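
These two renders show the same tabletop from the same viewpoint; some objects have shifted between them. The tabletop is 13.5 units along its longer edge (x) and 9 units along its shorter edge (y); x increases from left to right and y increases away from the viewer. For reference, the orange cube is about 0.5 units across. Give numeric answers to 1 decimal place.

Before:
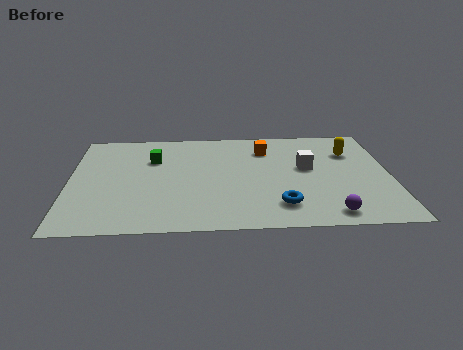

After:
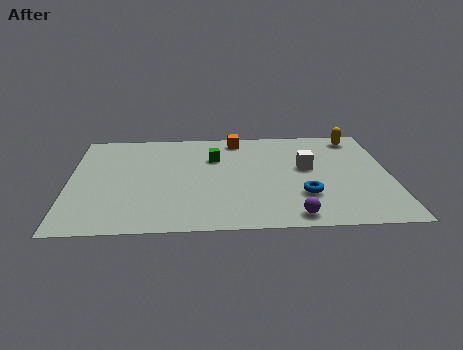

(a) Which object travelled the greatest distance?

the green cube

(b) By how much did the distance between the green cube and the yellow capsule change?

-2.1

The distance was about 8.4 in the first image and 6.3 in the second, so they moved 2.1 units closer together.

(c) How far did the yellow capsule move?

1.4

From (11.9, 6.4) to (12.2, 7.8), the yellow capsule covered √(0.3² + 1.4²) ≈ 1.4 units.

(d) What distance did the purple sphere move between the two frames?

1.5

From (10.8, 1.1) to (9.3, 1.0), the purple sphere covered √(1.5² + 0.1²) ≈ 1.5 units.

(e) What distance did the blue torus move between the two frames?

1.3

The blue torus moved from about (8.8, 1.9) to (9.8, 2.7), a distance of √(1.0² + 0.8²) ≈ 1.3.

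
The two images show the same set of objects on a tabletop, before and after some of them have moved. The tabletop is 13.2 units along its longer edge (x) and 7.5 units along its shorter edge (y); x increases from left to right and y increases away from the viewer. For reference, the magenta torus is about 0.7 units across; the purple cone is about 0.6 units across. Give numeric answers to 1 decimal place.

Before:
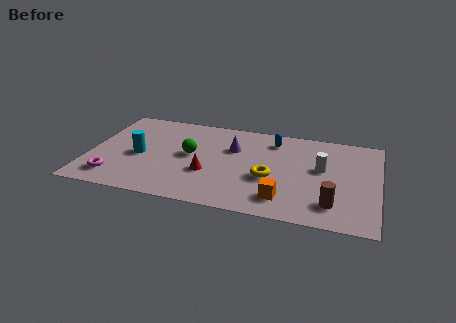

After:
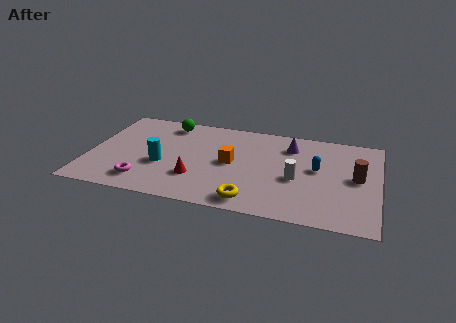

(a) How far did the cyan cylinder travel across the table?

1.2

The cyan cylinder moved from about (2.3, 3.4) to (3.4, 2.9), a distance of √(1.1² + 0.5²) ≈ 1.2.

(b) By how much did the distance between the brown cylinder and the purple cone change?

-2.2

They were about 5.8 units apart before and 3.6 after — 2.2 units closer together.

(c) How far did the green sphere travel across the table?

2.7

The green sphere moved from about (4.6, 4.0) to (3.4, 6.4), a distance of √(1.2² + 2.4²) ≈ 2.7.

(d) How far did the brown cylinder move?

2.5

The brown cylinder moved from about (11.2, 1.6) to (12.2, 3.9), a distance of √(1.0² + 2.3²) ≈ 2.5.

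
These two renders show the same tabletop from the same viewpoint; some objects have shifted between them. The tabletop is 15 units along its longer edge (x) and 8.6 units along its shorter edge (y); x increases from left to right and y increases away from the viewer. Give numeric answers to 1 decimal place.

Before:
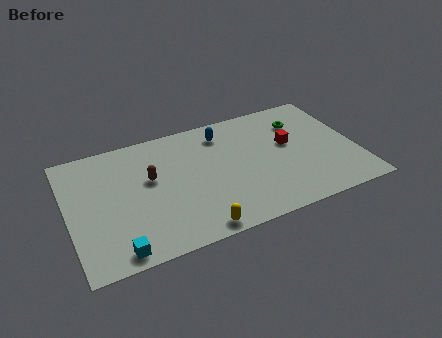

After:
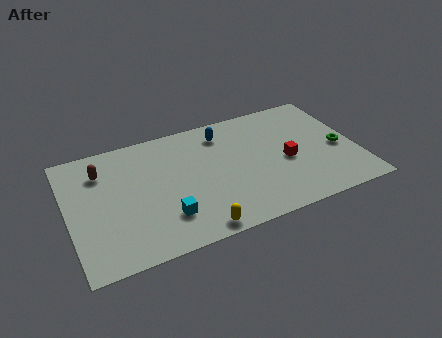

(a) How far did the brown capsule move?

2.8

The brown capsule was near (4.3, 5.1) before and (1.9, 6.5) after, so it travelled √(2.4² + 1.4²) ≈ 2.8 units.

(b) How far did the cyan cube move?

2.9

The cyan cube moved from about (2.2, 0.9) to (4.8, 2.2), a distance of √(2.6² + 1.3²) ≈ 2.9.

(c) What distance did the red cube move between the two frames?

1.2

From (11.6, 5.0) to (11.3, 3.8), the red cube covered √(0.3² + 1.2²) ≈ 1.2 units.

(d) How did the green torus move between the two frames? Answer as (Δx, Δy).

(1.7, -2.6)

From the two frames, the green torus sits at roughly (12.4, 6.4) before and (14.1, 3.8) after.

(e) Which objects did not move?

the yellow capsule and the blue capsule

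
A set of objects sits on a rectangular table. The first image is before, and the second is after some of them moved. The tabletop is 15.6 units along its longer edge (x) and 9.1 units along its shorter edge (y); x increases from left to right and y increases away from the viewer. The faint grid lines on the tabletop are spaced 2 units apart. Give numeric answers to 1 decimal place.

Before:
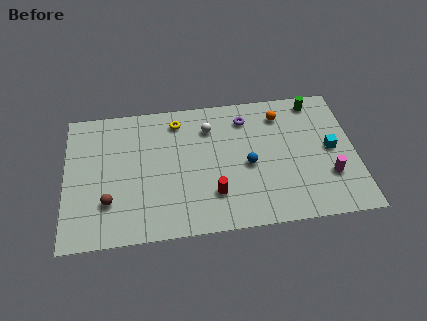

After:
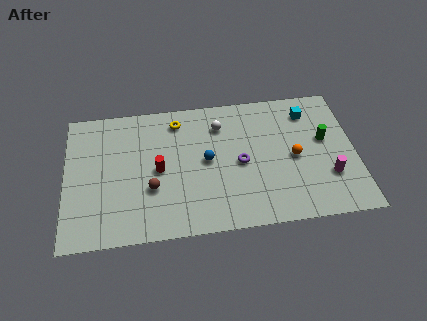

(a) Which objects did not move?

the magenta cylinder and the yellow torus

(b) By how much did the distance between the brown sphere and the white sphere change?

-1.6

They were about 7.0 units apart before and 5.4 after — 1.6 units closer together.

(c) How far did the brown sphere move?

2.4

From (2.3, 2.6) to (4.6, 3.2), the brown sphere covered √(2.3² + 0.6²) ≈ 2.4 units.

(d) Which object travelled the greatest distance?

the red cylinder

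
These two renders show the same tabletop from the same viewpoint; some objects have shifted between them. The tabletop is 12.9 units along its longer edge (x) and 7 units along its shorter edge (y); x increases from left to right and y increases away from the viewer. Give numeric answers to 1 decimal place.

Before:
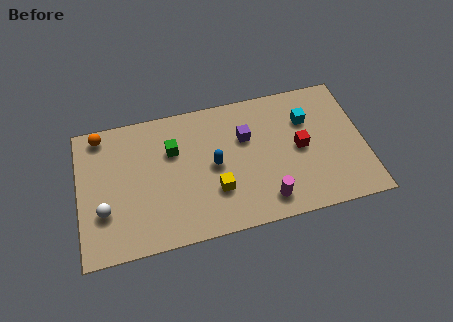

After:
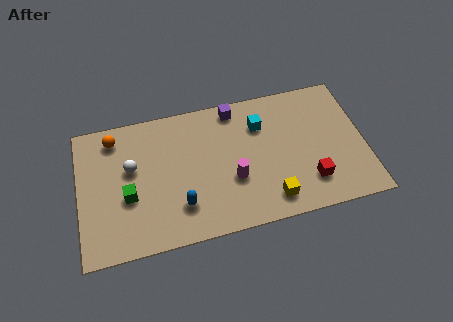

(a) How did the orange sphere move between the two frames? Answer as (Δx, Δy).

(0.6, -0.3)

The orange sphere started near (1.1, 6.2) and ended near (1.7, 5.9).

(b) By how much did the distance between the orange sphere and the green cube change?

-0.4

Before: roughly 3.5 units apart; after: 3.1. That's 0.4 units closer together.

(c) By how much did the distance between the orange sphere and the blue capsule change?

-0.7

Before: roughly 5.7 units apart; after: 5.0. That's 0.7 units closer together.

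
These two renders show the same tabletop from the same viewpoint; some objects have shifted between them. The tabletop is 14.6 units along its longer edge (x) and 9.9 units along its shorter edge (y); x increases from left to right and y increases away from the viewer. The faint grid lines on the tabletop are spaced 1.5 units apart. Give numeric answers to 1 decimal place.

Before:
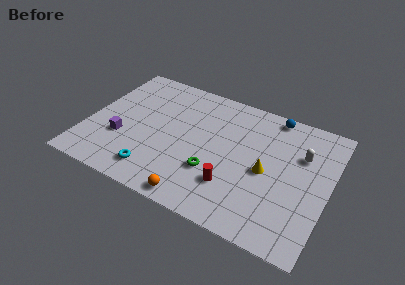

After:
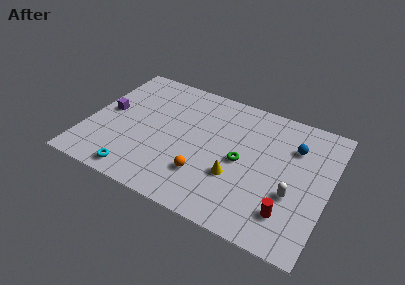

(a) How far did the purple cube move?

2.1

The purple cube was near (2.2, 3.4) before and (1.1, 5.2) after, so it travelled √(1.1² + 1.8²) ≈ 2.1 units.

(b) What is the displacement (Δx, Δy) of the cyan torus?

(-1.0, -0.6)

The cyan torus started near (4.5, 1.7) and ended near (3.5, 1.1).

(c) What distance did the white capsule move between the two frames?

3.1

The white capsule moved from about (12.8, 6.7) to (12.6, 3.6), a distance of √(0.2² + 3.1²) ≈ 3.1.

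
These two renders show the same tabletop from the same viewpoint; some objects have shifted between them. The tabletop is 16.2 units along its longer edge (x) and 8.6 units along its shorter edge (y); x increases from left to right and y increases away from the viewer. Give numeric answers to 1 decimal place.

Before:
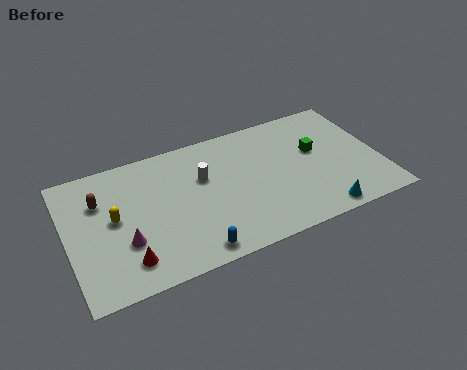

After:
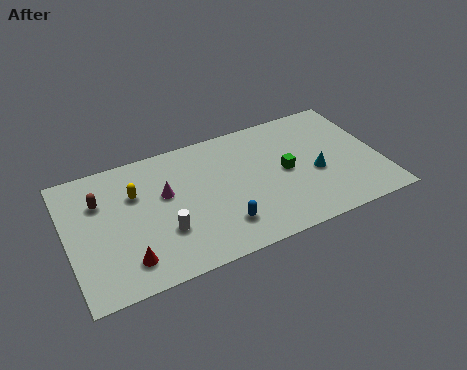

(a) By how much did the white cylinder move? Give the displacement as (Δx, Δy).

(-2.3, -2.7)

The white cylinder was at about (7.1, 5.5) and moved to about (4.8, 2.8).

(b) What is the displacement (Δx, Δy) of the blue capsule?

(1.6, 1.0)

The blue capsule started near (6.1, 1.0) and ended near (7.7, 2.0).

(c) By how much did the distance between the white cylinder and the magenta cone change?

-2.6

They were about 5.0 units apart before and 2.4 after — 2.6 units closer together.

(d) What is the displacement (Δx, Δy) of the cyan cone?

(0.1, 2.7)

The cyan cone was at about (12.7, 0.9) and moved to about (12.8, 3.6).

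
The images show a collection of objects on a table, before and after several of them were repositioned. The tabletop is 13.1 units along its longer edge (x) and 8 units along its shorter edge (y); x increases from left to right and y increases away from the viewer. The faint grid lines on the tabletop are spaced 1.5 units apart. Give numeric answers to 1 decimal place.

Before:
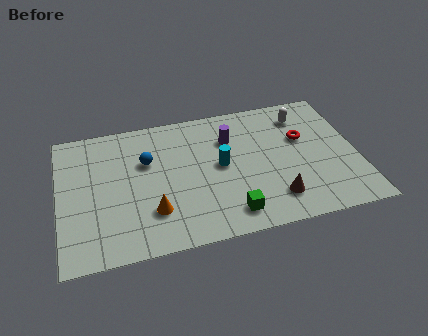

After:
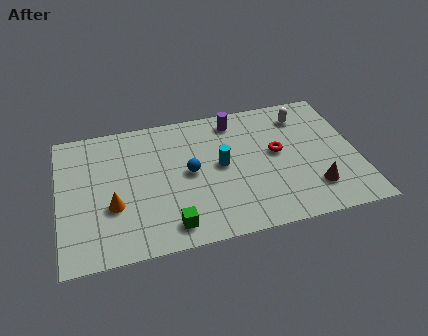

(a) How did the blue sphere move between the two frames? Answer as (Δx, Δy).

(1.8, -1.1)

The blue sphere was at about (3.9, 5.2) and moved to about (5.7, 4.1).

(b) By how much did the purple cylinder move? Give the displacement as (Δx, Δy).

(0.3, 1.1)

The purple cylinder was at about (7.6, 5.7) and moved to about (7.9, 6.8).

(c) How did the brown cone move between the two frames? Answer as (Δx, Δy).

(1.7, 0.2)

The brown cone started near (9.3, 1.7) and ended near (11.0, 1.9).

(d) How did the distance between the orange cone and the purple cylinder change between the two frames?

+1.8

Before: roughly 5.0 units apart; after: 6.8. That's 1.8 units further apart.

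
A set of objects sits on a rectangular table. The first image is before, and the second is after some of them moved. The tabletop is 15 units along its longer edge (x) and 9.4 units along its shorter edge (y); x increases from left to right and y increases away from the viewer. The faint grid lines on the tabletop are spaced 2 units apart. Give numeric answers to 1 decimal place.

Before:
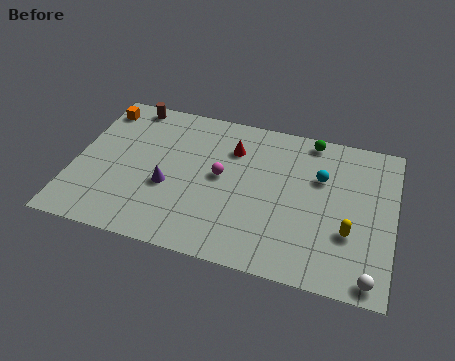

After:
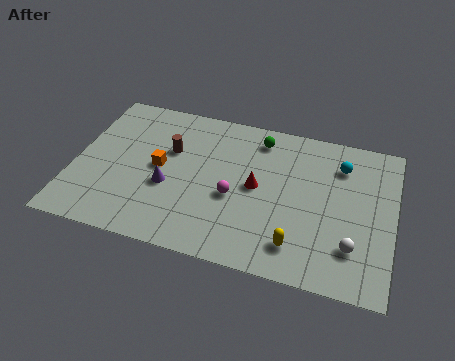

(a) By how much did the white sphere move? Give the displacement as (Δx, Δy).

(-0.9, 1.5)

From the two frames, the white sphere sits at roughly (14.1, 0.9) before and (13.2, 2.4) after.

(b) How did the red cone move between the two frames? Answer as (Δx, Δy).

(1.3, -2.1)

From the two frames, the red cone sits at roughly (7.3, 6.9) before and (8.6, 4.8) after.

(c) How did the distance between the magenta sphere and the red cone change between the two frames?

-0.6

Before: roughly 1.9 units apart; after: 1.3. That's 0.6 units closer together.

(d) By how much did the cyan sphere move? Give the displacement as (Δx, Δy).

(0.9, 1.0)

The cyan sphere was at about (11.5, 6.2) and moved to about (12.4, 7.2).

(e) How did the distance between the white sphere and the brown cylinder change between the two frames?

-4.6

The distance was about 14.1 in the first image and 9.5 in the second, so they moved 4.6 units closer together.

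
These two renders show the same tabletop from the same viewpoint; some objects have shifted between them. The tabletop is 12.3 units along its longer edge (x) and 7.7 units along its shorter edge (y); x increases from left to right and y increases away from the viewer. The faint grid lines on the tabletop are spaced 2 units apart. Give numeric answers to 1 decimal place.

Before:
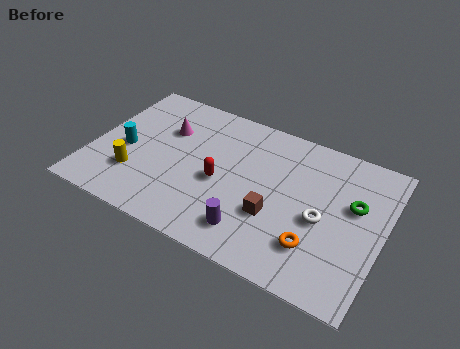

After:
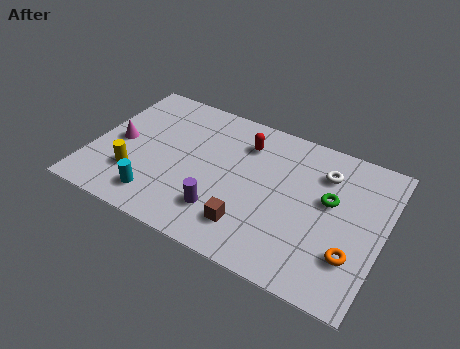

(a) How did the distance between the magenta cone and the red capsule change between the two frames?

+2.4

The distance was about 3.2 in the first image and 5.6 in the second, so they moved 2.4 units further apart.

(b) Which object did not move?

the yellow cylinder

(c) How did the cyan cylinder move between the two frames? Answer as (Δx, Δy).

(1.7, -2.0)

The cyan cylinder started near (1.4, 3.4) and ended near (3.1, 1.4).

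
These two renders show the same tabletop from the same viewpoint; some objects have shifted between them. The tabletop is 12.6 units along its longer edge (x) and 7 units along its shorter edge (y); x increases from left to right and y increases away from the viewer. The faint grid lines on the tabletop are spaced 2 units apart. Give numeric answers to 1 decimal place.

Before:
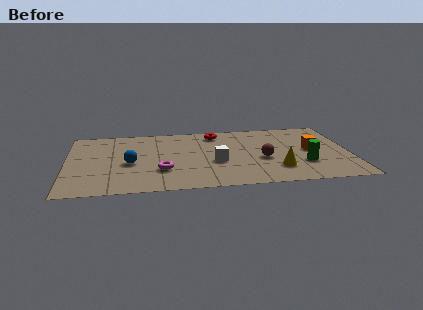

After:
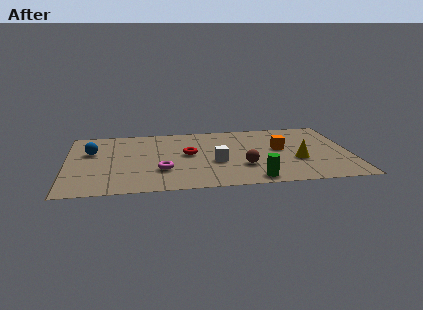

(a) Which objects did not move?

the magenta torus and the white cube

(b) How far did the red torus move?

2.5

The red torus was near (6.7, 5.9) before and (5.4, 3.8) after, so it travelled √(1.3² + 2.1²) ≈ 2.5 units.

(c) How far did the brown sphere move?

1.1

The brown sphere was near (8.7, 2.9) before and (7.8, 2.2) after, so it travelled √(0.9² + 0.7²) ≈ 1.1 units.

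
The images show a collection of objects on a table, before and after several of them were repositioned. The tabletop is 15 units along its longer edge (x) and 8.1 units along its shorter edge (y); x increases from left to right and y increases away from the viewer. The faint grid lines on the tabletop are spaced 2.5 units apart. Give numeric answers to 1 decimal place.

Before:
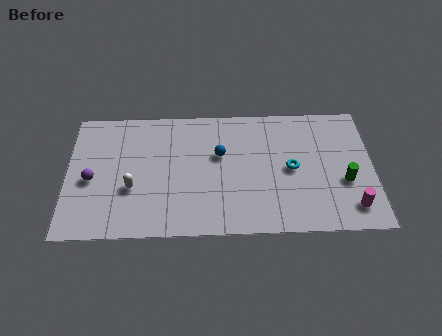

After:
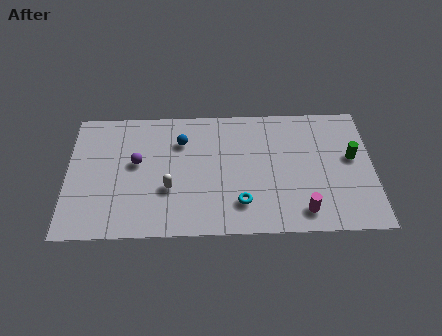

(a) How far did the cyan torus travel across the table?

3.3

The cyan torus moved from about (11.0, 4.0) to (8.5, 1.9), a distance of √(2.5² + 2.1²) ≈ 3.3.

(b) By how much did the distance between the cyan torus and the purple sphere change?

-4.0

Before: roughly 9.8 units apart; after: 5.8. That's 4.0 units closer together.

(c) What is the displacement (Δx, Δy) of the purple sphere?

(2.2, 1.0)

The purple sphere started near (1.2, 3.6) and ended near (3.4, 4.6).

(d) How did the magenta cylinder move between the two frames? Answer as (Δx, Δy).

(-2.4, -0.2)

The magenta cylinder started near (13.9, 1.5) and ended near (11.5, 1.3).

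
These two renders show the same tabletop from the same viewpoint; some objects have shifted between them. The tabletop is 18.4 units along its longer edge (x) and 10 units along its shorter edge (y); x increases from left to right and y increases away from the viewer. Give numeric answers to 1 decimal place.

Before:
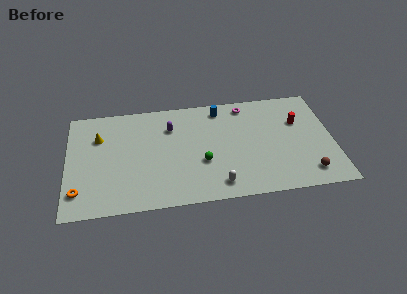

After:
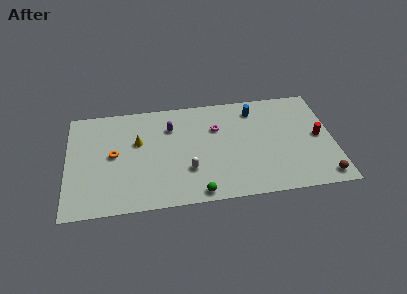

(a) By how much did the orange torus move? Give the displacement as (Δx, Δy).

(2.4, 3.1)

The orange torus started near (0.8, 2.1) and ended near (3.2, 5.2).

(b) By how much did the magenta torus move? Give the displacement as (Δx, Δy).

(-2.1, -1.9)

The magenta torus started near (12.5, 8.7) and ended near (10.4, 6.8).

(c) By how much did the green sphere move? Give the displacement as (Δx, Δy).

(-0.4, -2.8)

The green sphere started near (9.3, 3.7) and ended near (8.9, 0.9).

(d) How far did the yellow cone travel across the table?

2.8

From (2.2, 7.0) to (4.9, 6.2), the yellow cone covered √(2.7² + 0.8²) ≈ 2.8 units.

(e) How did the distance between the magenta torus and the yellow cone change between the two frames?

-4.9

Before: roughly 10.4 units apart; after: 5.5. That's 4.9 units closer together.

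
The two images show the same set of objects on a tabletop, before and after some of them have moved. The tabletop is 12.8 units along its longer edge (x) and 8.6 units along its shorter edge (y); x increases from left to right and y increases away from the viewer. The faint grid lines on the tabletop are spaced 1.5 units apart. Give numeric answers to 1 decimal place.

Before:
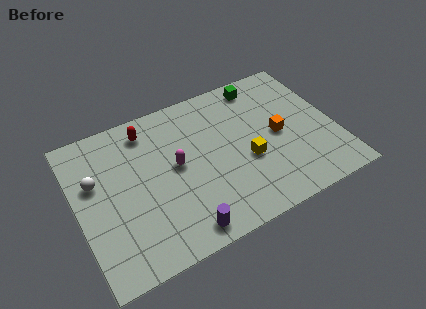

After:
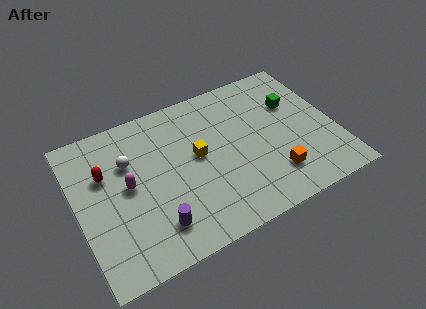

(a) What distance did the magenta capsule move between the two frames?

2.4

From (4.9, 4.6) to (2.5, 4.5), the magenta capsule covered √(2.4² + 0.1²) ≈ 2.4 units.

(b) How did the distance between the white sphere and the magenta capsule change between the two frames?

-2.7

They were about 4.0 units apart before and 1.3 after — 2.7 units closer together.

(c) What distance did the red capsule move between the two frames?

2.8

From (3.8, 7.2) to (1.5, 5.6), the red capsule covered √(2.3² + 1.6²) ≈ 2.8 units.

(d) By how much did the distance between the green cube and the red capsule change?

+3.7

Before: roughly 5.8 units apart; after: 9.5. That's 3.7 units further apart.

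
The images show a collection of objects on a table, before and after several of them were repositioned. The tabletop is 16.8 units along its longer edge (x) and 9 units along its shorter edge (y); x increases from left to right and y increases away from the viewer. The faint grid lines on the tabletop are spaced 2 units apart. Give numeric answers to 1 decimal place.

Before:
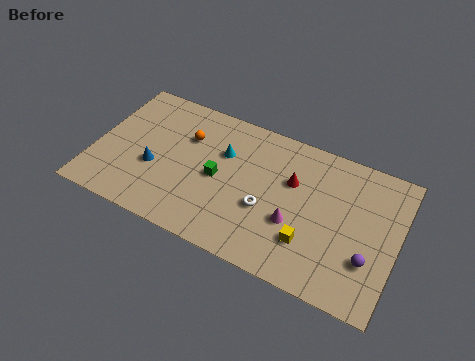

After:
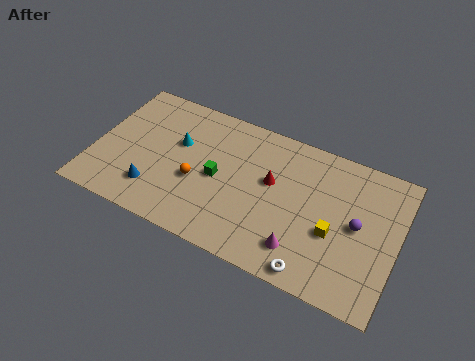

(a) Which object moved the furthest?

the white torus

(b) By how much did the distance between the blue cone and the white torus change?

+2.8

The distance was about 6.3 in the first image and 9.1 in the second, so they moved 2.8 units further apart.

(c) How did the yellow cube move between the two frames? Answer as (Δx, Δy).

(1.2, 1.1)

The yellow cube started near (12.2, 2.5) and ended near (13.4, 3.6).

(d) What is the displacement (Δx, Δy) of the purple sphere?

(-0.8, 1.8)

The purple sphere was at about (15.4, 2.8) and moved to about (14.6, 4.6).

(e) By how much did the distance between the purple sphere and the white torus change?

-1.5

Before: roughly 5.7 units apart; after: 4.2. That's 1.5 units closer together.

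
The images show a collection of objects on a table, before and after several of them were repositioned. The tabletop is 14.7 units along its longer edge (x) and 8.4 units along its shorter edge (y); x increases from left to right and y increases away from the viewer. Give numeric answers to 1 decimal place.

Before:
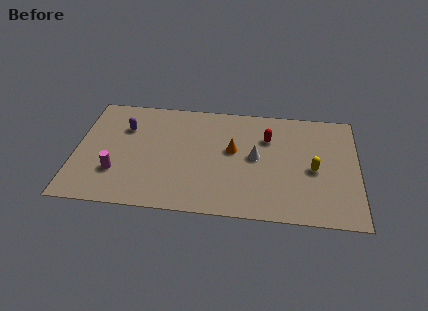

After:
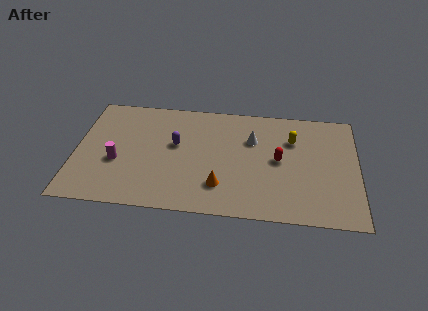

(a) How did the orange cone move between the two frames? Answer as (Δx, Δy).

(-0.6, -2.7)

From the two frames, the orange cone sits at roughly (8.2, 4.8) before and (7.6, 2.1) after.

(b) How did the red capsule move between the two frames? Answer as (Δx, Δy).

(0.6, -1.6)

The red capsule was at about (10.0, 5.9) and moved to about (10.6, 4.3).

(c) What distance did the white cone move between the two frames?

1.3

The white cone moved from about (9.4, 4.4) to (9.2, 5.7), a distance of √(0.2² + 1.3²) ≈ 1.3.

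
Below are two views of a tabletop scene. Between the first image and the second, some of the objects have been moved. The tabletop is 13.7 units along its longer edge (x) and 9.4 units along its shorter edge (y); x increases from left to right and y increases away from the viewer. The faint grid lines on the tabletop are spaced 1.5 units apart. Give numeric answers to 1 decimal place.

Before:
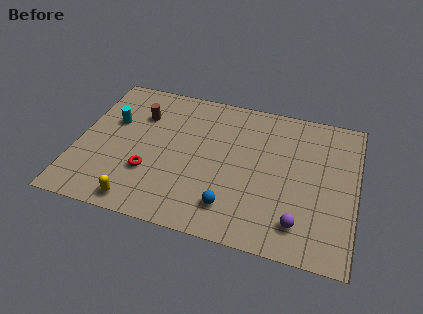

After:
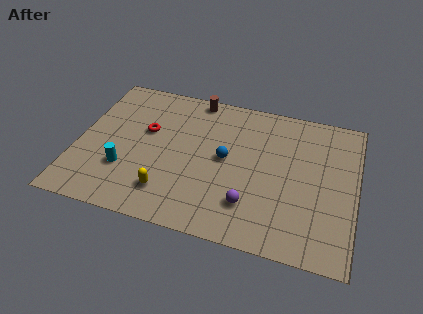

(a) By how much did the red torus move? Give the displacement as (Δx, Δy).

(-0.4, 2.7)

The red torus started near (3.7, 3.0) and ended near (3.3, 5.7).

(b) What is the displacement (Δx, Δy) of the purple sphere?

(-2.4, 0.5)

The purple sphere was at about (11.1, 1.8) and moved to about (8.7, 2.3).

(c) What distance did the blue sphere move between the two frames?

3.0

The blue sphere was near (7.8, 1.9) before and (7.3, 4.9) after, so it travelled √(0.5² + 3.0²) ≈ 3.0 units.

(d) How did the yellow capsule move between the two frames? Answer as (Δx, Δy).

(1.3, 1.0)

The yellow capsule started near (3.4, 1.0) and ended near (4.7, 2.0).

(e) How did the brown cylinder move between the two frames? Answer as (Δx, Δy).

(2.6, 1.9)

The brown cylinder started near (2.9, 6.7) and ended near (5.5, 8.6).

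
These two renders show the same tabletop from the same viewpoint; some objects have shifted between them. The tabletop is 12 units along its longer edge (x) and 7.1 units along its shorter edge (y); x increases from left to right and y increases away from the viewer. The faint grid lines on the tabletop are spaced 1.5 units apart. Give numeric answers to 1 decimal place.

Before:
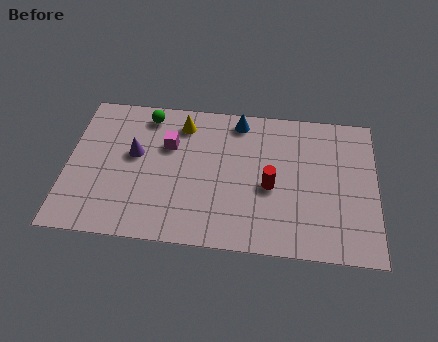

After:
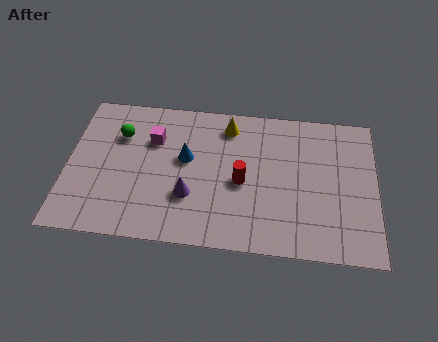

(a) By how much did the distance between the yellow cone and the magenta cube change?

+1.9

The distance was about 1.2 in the first image and 3.1 in the second, so they moved 1.9 units further apart.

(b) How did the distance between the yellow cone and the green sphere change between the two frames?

+2.9

They were about 1.4 units apart before and 4.3 after — 2.9 units further apart.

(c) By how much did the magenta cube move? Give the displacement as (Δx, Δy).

(-0.6, 0.2)

The magenta cube was at about (3.9, 4.7) and moved to about (3.3, 4.9).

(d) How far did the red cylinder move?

1.1

The red cylinder was near (7.9, 3.1) before and (6.8, 3.2) after, so it travelled √(1.1² + 0.1²) ≈ 1.1 units.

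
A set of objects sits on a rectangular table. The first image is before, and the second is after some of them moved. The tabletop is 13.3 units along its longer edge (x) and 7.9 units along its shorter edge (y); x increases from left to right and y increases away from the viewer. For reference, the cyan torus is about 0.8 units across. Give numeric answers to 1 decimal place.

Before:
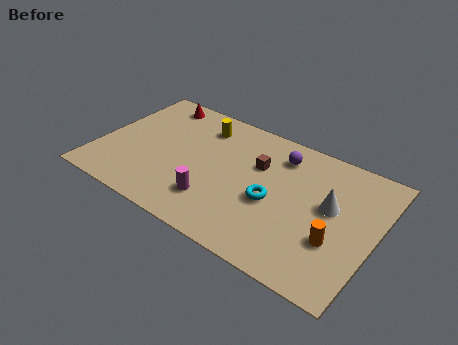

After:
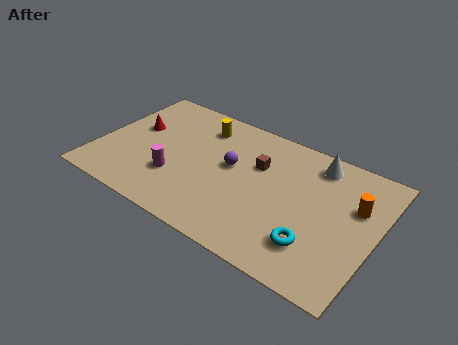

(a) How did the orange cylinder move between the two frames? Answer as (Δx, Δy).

(0.6, 2.4)

From the two frames, the orange cylinder sits at roughly (11.6, 2.7) before and (12.2, 5.1) after.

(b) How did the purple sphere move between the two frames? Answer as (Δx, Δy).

(-2.1, -1.8)

The purple sphere started near (8.4, 6.3) and ended near (6.3, 4.5).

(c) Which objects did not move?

the yellow cylinder and the brown cube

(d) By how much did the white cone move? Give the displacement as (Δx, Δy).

(-1.0, 2.2)

From the two frames, the white cone sits at roughly (11.1, 4.5) before and (10.1, 6.7) after.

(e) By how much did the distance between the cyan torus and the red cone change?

+2.3

They were about 7.3 units apart before and 9.6 after — 2.3 units further apart.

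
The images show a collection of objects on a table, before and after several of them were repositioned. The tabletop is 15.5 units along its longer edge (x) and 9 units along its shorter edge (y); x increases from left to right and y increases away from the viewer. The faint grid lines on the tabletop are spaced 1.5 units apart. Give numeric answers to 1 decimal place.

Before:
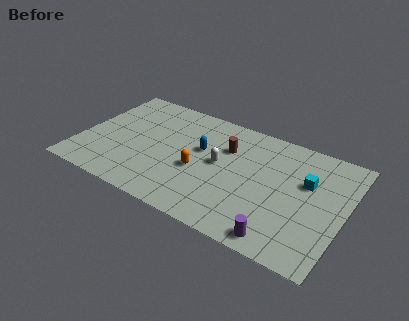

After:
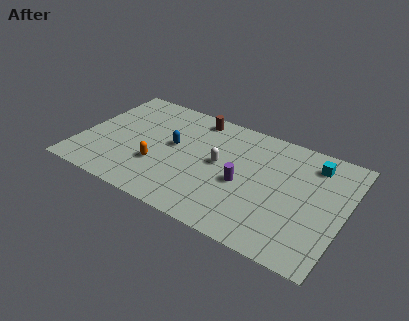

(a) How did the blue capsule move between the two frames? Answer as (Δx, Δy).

(-1.6, -0.4)

The blue capsule started near (7.0, 5.4) and ended near (5.4, 5.0).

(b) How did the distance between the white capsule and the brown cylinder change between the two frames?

+2.2

They were about 1.4 units apart before and 3.6 after — 2.2 units further apart.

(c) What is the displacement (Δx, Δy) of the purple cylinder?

(-2.6, 2.9)

The purple cylinder was at about (12.3, 1.0) and moved to about (9.7, 3.9).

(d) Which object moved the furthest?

the purple cylinder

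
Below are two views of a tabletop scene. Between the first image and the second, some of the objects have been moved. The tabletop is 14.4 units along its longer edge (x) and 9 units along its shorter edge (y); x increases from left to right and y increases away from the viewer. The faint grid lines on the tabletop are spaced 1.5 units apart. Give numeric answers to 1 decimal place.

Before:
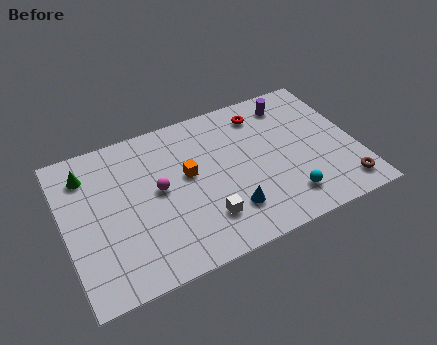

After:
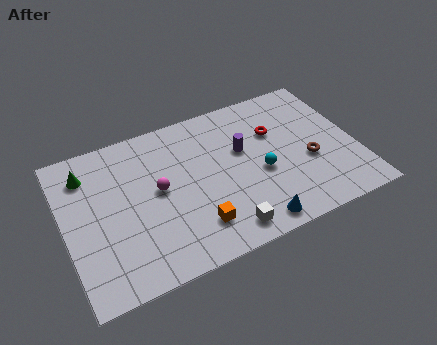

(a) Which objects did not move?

the green cone and the magenta sphere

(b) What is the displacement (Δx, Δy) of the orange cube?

(0.0, -3.1)

The orange cube was at about (6.1, 5.1) and moved to about (6.1, 2.0).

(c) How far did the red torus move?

1.5

The red torus was near (10.1, 7.4) before and (10.6, 6.0) after, so it travelled √(0.5² + 1.4²) ≈ 1.5 units.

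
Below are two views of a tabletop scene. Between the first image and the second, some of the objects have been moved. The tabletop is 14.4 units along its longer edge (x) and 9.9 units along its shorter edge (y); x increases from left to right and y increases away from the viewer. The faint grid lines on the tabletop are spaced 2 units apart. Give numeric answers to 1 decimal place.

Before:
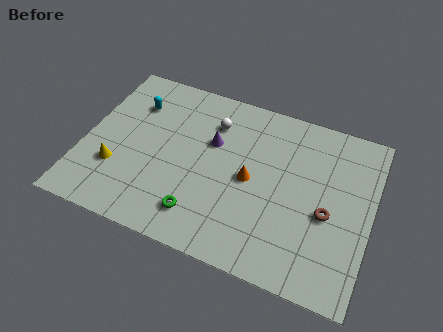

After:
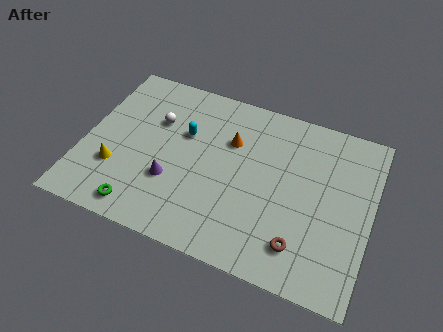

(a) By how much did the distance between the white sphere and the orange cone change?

+0.3

Before: roughly 3.5 units apart; after: 3.8. That's 0.3 units further apart.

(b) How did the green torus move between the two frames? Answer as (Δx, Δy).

(-2.9, -0.7)

The green torus started near (6.2, 1.9) and ended near (3.3, 1.2).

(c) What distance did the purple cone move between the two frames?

3.4

From (6.3, 6.3) to (4.6, 3.3), the purple cone covered √(1.7² + 3.0²) ≈ 3.4 units.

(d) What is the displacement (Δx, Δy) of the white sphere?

(-2.8, -0.9)

The white sphere started near (6.2, 7.5) and ended near (3.4, 6.6).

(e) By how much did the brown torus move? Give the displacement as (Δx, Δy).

(-1.1, -2.2)

From the two frames, the brown torus sits at roughly (12.3, 4.2) before and (11.2, 2.0) after.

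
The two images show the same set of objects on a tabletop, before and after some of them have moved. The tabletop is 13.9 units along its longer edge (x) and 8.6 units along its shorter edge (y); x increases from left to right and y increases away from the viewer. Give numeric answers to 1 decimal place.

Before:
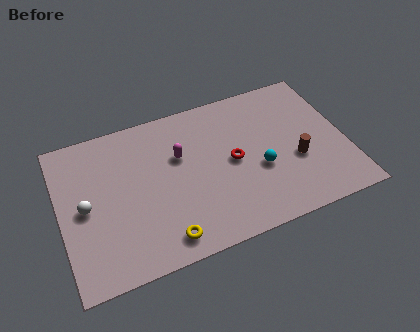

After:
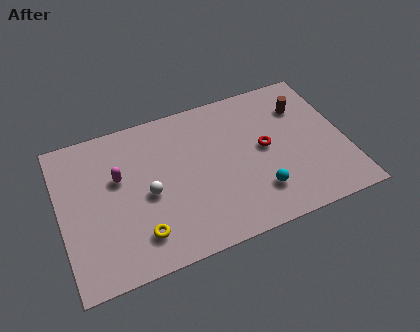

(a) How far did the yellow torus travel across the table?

1.3

The yellow torus was near (4.7, 1.2) before and (3.6, 1.8) after, so it travelled √(1.1² + 0.6²) ≈ 1.3 units.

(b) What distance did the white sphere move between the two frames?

3.0

The white sphere was near (1.2, 4.2) before and (4.2, 3.9) after, so it travelled √(3.0² + 0.3²) ≈ 3.0 units.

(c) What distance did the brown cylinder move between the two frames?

3.1

The brown cylinder was near (11.4, 3.3) before and (12.1, 6.3) after, so it travelled √(0.7² + 3.0²) ≈ 3.1 units.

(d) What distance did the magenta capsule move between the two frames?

3.0

From (5.9, 5.5) to (2.9, 5.3), the magenta capsule covered √(3.0² + 0.2²) ≈ 3.0 units.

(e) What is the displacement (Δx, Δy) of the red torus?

(1.6, 0.2)

From the two frames, the red torus sits at roughly (8.4, 4.3) before and (10.0, 4.5) after.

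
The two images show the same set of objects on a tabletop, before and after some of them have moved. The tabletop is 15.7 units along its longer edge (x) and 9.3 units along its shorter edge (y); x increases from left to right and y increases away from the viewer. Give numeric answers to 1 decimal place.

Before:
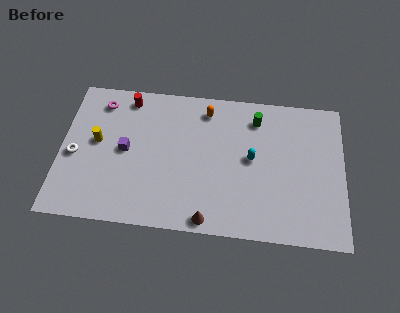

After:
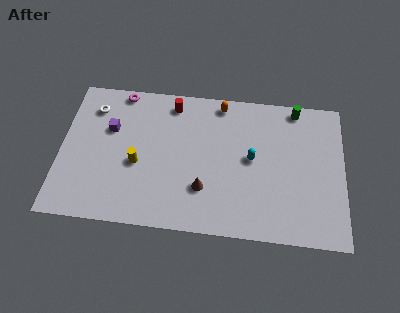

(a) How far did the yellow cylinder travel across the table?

2.6

From (2.0, 5.1) to (4.3, 3.9), the yellow cylinder covered √(2.3² + 1.2²) ≈ 2.6 units.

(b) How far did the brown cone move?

1.9

The brown cone was near (8.3, 0.8) before and (8.0, 2.7) after, so it travelled √(0.3² + 1.9²) ≈ 1.9 units.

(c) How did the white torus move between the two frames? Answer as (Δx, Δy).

(0.9, 3.2)

The white torus was at about (0.8, 4.1) and moved to about (1.7, 7.3).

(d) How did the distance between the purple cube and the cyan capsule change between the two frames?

+1.0

Before: roughly 7.0 units apart; after: 8.0. That's 1.0 units further apart.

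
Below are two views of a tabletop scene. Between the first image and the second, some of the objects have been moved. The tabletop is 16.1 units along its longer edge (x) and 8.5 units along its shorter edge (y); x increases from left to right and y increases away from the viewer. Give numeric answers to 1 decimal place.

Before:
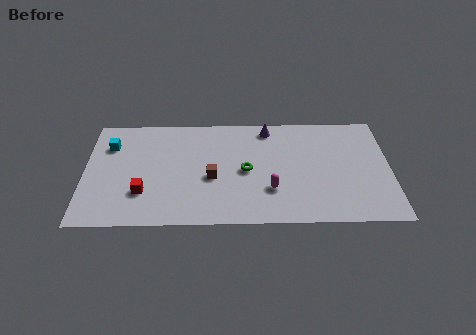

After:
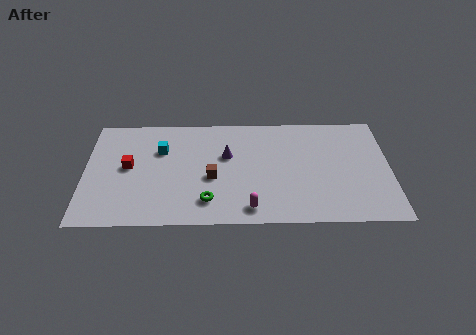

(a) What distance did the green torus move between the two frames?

3.0

The green torus was near (8.5, 4.1) before and (6.5, 1.8) after, so it travelled √(2.0² + 2.3²) ≈ 3.0 units.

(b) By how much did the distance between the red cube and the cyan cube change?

-2.0

Before: roughly 4.1 units apart; after: 2.1. That's 2.0 units closer together.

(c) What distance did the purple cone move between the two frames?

3.0

The purple cone was near (9.7, 7.4) before and (7.5, 5.3) after, so it travelled √(2.2² + 2.1²) ≈ 3.0 units.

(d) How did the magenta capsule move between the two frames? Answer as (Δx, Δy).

(-1.1, -1.4)

From the two frames, the magenta capsule sits at roughly (9.8, 2.6) before and (8.7, 1.2) after.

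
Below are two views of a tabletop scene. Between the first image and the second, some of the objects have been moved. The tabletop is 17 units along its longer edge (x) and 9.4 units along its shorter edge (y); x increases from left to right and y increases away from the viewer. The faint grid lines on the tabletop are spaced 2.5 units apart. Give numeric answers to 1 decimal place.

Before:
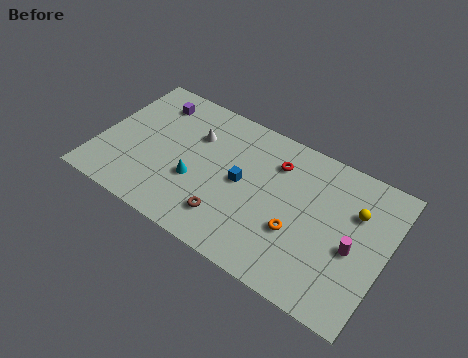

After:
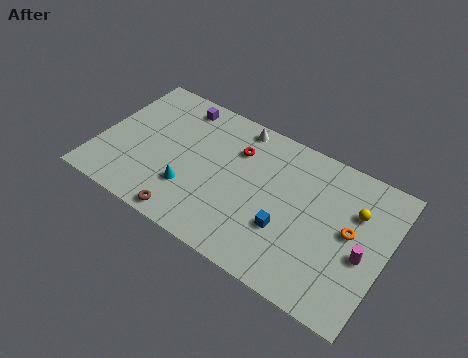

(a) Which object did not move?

the yellow sphere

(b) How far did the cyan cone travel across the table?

0.7

The cyan cone moved from about (5.9, 3.5) to (5.7, 2.8), a distance of √(0.2² + 0.7²) ≈ 0.7.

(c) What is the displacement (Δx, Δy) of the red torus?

(-2.3, -0.3)

The red torus started near (10.2, 7.1) and ended near (7.9, 6.8).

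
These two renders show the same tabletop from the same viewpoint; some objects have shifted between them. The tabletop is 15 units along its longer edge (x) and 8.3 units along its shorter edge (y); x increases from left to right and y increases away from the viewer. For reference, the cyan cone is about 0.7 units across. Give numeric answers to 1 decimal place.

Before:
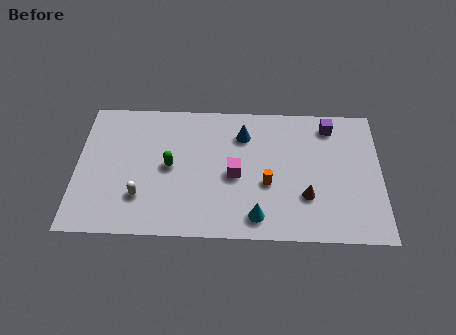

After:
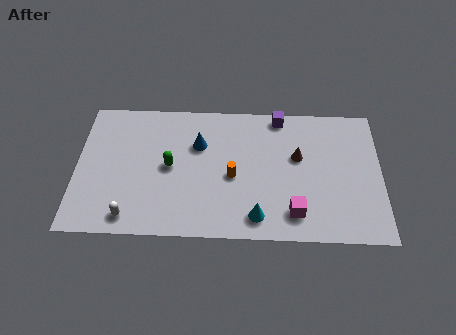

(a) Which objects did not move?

the cyan cone and the green capsule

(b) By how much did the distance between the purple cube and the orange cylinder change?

-0.4

Before: roughly 4.8 units apart; after: 4.4. That's 0.4 units closer together.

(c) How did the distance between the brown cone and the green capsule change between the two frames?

-0.5

The distance was about 6.9 in the first image and 6.4 in the second, so they moved 0.5 units closer together.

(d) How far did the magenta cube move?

3.6

The magenta cube moved from about (7.8, 3.8) to (10.7, 1.6), a distance of √(2.9² + 2.2²) ≈ 3.6.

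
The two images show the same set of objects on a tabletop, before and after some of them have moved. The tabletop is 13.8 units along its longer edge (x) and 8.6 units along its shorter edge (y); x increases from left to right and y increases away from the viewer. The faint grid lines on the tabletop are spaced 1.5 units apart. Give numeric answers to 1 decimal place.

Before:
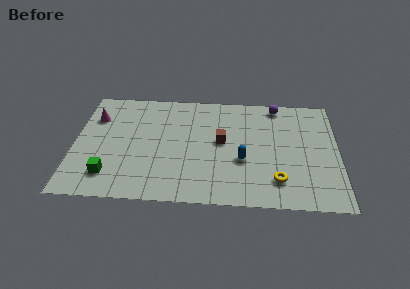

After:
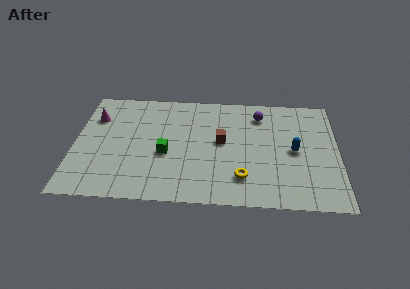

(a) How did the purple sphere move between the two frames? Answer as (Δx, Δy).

(-0.9, -0.8)

The purple sphere started near (10.6, 7.7) and ended near (9.7, 6.9).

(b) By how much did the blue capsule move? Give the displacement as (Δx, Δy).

(2.7, 0.9)

The blue capsule started near (8.8, 3.3) and ended near (11.5, 4.2).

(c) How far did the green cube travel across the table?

3.4

The green cube moved from about (1.9, 1.8) to (4.8, 3.6), a distance of √(2.9² + 1.8²) ≈ 3.4.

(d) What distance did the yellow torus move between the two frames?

1.8

The yellow torus moved from about (10.6, 1.9) to (8.8, 2.0), a distance of √(1.8² + 0.1²) ≈ 1.8.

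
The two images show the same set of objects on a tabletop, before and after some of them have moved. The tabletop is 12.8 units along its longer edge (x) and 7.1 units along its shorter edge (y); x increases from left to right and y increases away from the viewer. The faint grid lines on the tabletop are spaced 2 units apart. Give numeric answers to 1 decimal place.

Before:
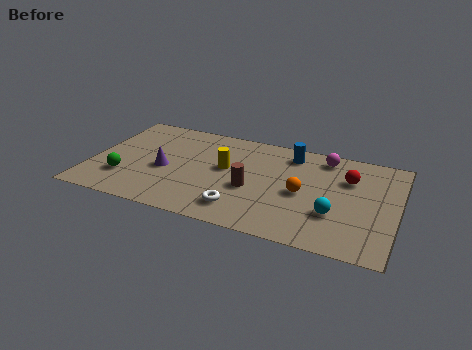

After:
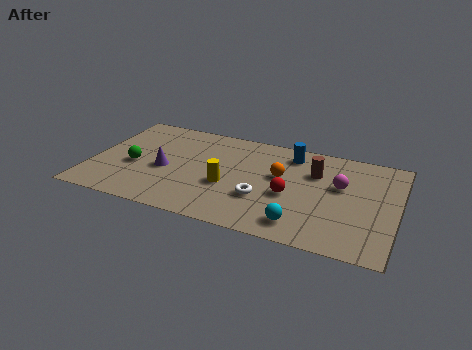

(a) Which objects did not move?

the purple cone and the blue cylinder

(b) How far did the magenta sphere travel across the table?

2.0

From (9.6, 6.1) to (10.4, 4.3), the magenta sphere covered √(0.8² + 1.8²) ≈ 2.0 units.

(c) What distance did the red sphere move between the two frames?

3.0

From (10.7, 4.9) to (8.4, 3.0), the red sphere covered √(2.3² + 1.9²) ≈ 3.0 units.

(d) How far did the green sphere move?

1.0

From (1.5, 2.0) to (1.8, 3.0), the green sphere covered √(0.3² + 1.0²) ≈ 1.0 units.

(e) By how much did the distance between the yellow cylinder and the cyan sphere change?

-1.4

The distance was about 5.0 in the first image and 3.6 in the second, so they moved 1.4 units closer together.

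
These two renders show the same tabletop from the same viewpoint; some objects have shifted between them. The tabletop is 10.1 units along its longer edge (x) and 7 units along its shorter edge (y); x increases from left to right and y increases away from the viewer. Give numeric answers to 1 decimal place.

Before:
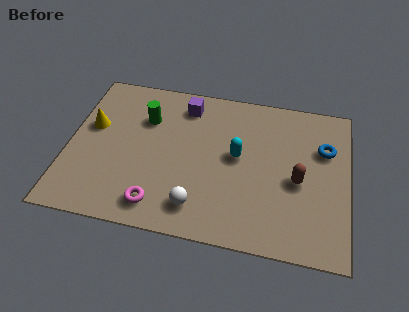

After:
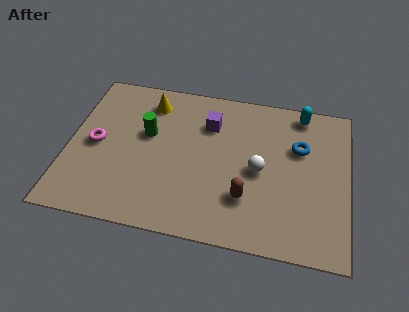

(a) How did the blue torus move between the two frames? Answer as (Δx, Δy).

(-0.9, -0.1)

The blue torus started near (9.2, 4.7) and ended near (8.3, 4.6).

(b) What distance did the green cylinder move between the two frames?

0.7

From (2.7, 4.9) to (2.8, 4.2), the green cylinder covered √(0.1² + 0.7²) ≈ 0.7 units.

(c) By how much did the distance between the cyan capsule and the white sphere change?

+0.4

The distance was about 2.8 in the first image and 3.2 in the second, so they moved 0.4 units further apart.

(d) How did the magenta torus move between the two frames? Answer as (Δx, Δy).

(-2.4, 2.3)

The magenta torus started near (3.4, 1.1) and ended near (1.0, 3.4).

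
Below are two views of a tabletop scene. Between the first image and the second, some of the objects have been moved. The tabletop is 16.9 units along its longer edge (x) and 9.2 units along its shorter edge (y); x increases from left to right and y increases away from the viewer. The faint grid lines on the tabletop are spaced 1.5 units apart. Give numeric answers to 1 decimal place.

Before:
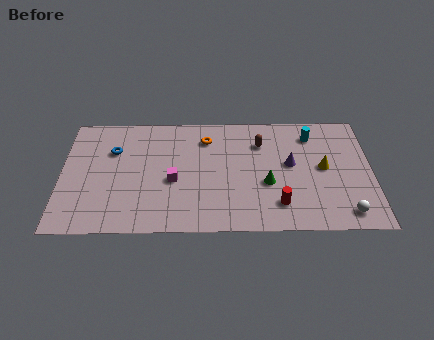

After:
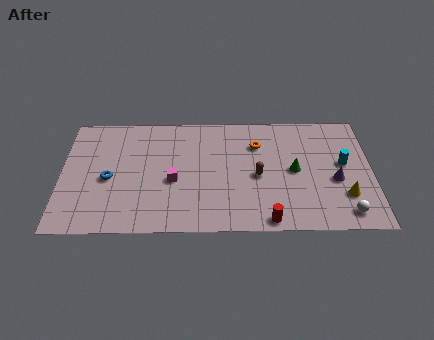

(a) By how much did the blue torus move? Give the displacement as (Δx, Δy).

(-0.2, -2.2)

From the two frames, the blue torus sits at roughly (2.8, 6.3) before and (2.6, 4.1) after.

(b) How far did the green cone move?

1.8

From (11.2, 3.6) to (12.7, 4.6), the green cone covered √(1.5² + 1.0²) ≈ 1.8 units.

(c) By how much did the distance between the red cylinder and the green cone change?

+2.4

The distance was about 1.7 in the first image and 4.1 in the second, so they moved 2.4 units further apart.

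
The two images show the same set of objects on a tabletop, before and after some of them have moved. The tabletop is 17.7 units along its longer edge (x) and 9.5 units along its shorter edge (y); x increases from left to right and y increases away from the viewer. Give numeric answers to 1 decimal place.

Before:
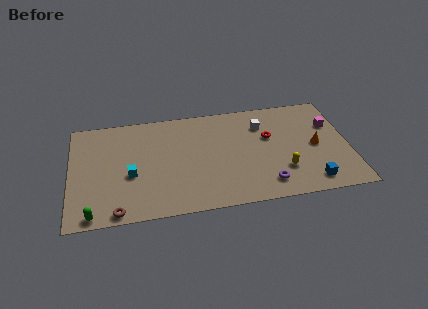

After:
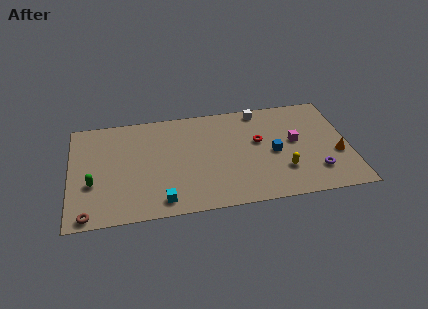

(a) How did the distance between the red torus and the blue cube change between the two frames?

-3.6

Before: roughly 5.1 units apart; after: 1.5. That's 3.6 units closer together.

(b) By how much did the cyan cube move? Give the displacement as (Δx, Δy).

(1.9, -2.6)

The cyan cube started near (3.8, 3.9) and ended near (5.7, 1.3).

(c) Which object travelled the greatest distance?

the blue cube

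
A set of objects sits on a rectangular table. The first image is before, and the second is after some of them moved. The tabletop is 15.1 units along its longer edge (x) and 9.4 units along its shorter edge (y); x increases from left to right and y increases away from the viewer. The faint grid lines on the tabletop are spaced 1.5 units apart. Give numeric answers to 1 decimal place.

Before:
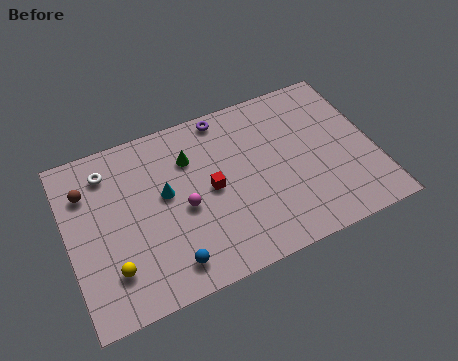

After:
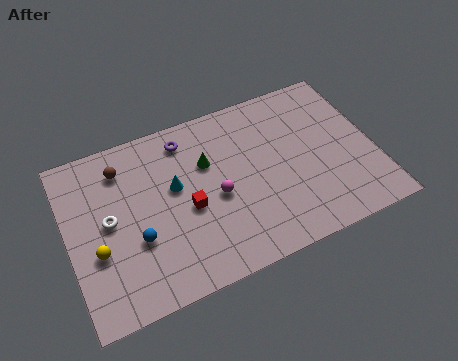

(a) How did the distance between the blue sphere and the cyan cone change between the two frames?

-0.8

Before: roughly 3.8 units apart; after: 3.0. That's 0.8 units closer together.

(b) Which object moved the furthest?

the white torus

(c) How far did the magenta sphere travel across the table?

1.6

From (5.6, 4.2) to (7.2, 4.2), the magenta sphere covered √(1.6² + 0.0²) ≈ 1.6 units.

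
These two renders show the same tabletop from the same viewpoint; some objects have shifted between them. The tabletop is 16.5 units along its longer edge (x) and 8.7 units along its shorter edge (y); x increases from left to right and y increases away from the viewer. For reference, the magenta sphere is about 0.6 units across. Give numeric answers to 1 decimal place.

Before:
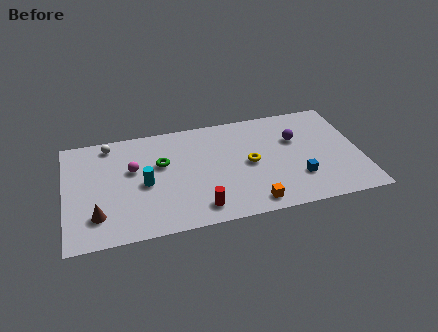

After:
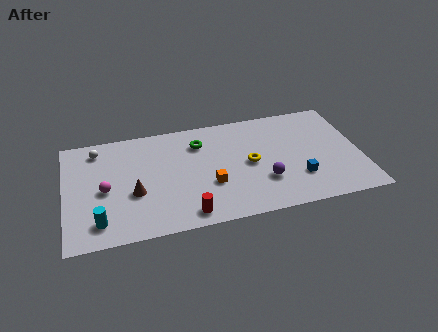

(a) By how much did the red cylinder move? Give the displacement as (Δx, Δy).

(-0.7, -0.3)

The red cylinder started near (7.3, 1.4) and ended near (6.6, 1.1).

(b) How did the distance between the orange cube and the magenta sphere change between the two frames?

-1.8

Before: roughly 7.7 units apart; after: 5.9. That's 1.8 units closer together.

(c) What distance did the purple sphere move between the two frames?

3.6

The purple sphere was near (13.0, 5.7) before and (11.0, 2.7) after, so it travelled √(2.0² + 3.0²) ≈ 3.6 units.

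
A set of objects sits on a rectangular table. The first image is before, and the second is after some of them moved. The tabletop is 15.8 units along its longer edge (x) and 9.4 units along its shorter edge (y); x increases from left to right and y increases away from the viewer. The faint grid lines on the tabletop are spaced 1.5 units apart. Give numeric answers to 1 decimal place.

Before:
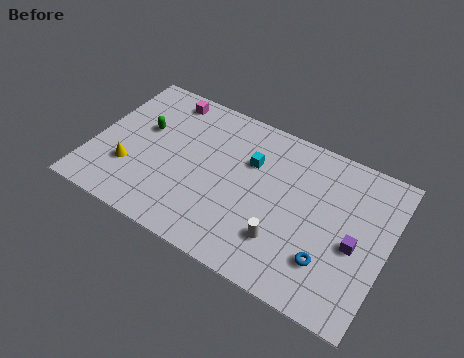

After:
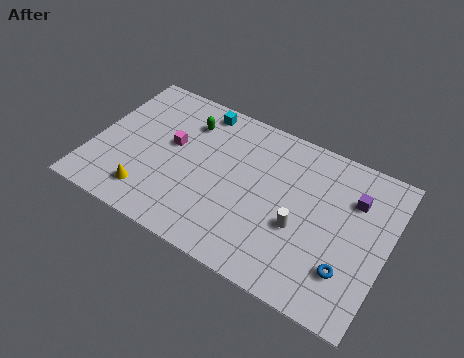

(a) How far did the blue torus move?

1.0

From (13.0, 2.5) to (14.0, 2.5), the blue torus covered √(1.0² + 0.0²) ≈ 1.0 units.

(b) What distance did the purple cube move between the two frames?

2.6

The purple cube was near (14.2, 4.1) before and (13.8, 6.7) after, so it travelled √(0.4² + 2.6²) ≈ 2.6 units.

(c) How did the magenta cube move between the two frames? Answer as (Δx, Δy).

(0.8, -2.8)

The magenta cube started near (3.3, 8.2) and ended near (4.1, 5.4).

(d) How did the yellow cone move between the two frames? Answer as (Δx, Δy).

(1.2, -1.1)

From the two frames, the yellow cone sits at roughly (2.2, 2.9) before and (3.4, 1.8) after.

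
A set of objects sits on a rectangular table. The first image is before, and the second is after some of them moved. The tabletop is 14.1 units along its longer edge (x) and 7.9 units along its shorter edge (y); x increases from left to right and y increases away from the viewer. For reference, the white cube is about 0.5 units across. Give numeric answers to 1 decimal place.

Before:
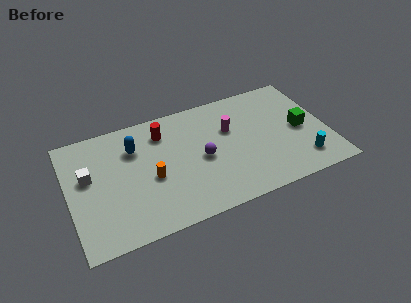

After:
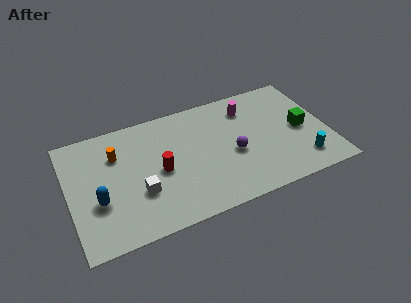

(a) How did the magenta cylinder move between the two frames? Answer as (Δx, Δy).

(1.1, 1.1)

From the two frames, the magenta cylinder sits at roughly (8.9, 5.1) before and (10.0, 6.2) after.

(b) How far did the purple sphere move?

1.7

The purple sphere moved from about (7.2, 3.7) to (8.9, 3.4), a distance of √(1.7² + 0.3²) ≈ 1.7.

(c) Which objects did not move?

the green cube and the cyan cylinder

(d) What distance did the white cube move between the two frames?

3.3

The white cube was near (1.1, 4.7) before and (3.7, 2.7) after, so it travelled √(2.6² + 2.0²) ≈ 3.3 units.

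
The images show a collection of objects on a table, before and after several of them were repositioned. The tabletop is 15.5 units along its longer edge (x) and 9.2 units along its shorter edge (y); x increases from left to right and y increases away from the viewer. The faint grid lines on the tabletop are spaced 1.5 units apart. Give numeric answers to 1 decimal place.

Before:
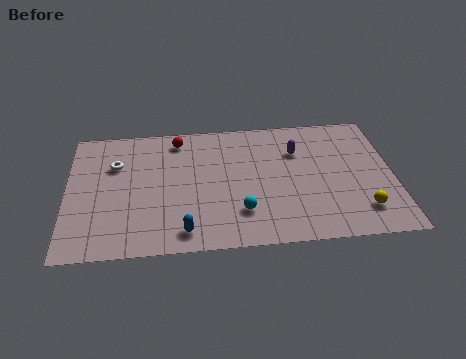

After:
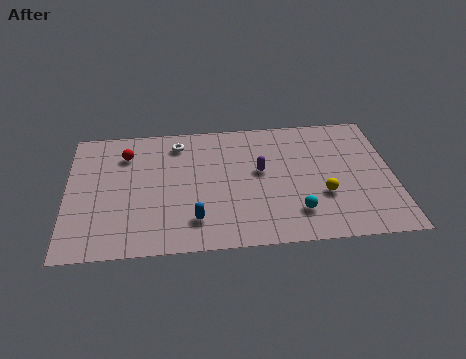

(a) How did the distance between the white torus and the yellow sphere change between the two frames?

-4.3

The distance was about 12.4 in the first image and 8.1 in the second, so they moved 4.3 units closer together.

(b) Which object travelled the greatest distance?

the white torus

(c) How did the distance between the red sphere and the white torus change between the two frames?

-0.8

They were about 3.4 units apart before and 2.6 after — 0.8 units closer together.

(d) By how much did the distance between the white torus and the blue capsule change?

-0.3

Before: roughly 5.9 units apart; after: 5.6. That's 0.3 units closer together.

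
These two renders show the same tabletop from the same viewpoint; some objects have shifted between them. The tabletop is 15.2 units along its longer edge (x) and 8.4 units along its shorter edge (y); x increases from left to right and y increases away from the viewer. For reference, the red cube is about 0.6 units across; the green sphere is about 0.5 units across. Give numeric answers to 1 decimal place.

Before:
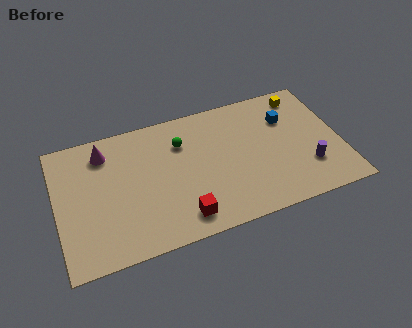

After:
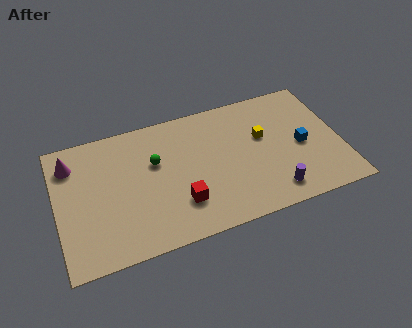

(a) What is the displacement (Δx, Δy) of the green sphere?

(-1.5, -0.8)

The green sphere started near (6.8, 6.1) and ended near (5.3, 5.3).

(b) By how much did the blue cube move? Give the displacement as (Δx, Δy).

(0.6, -2.0)

The blue cube started near (12.5, 5.9) and ended near (13.1, 3.9).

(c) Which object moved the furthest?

the yellow cube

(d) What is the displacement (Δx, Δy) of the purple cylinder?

(-2.0, -1.0)

The purple cylinder started near (13.3, 2.4) and ended near (11.3, 1.4).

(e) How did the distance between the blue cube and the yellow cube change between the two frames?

+0.7

Before: roughly 1.6 units apart; after: 2.3. That's 0.7 units further apart.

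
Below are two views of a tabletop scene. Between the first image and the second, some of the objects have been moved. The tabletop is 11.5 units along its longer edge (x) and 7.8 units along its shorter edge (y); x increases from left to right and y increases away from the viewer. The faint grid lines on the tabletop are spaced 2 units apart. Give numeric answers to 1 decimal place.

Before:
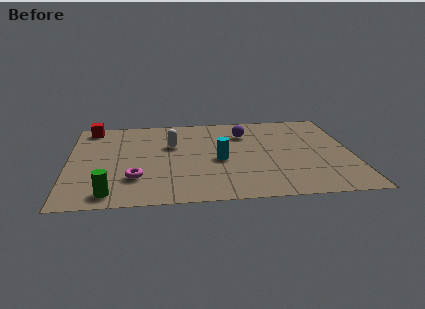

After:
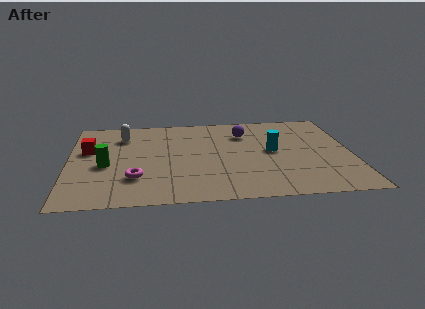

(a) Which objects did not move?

the purple sphere and the magenta torus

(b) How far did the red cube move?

2.1

The red cube was near (0.9, 6.9) before and (0.8, 4.8) after, so it travelled √(0.1² + 2.1²) ≈ 2.1 units.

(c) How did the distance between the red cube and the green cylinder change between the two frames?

-4.4

Before: roughly 6.0 units apart; after: 1.6. That's 4.4 units closer together.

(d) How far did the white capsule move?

2.2

The white capsule was near (4.2, 5.0) before and (2.2, 6.0) after, so it travelled √(2.0² + 1.0²) ≈ 2.2 units.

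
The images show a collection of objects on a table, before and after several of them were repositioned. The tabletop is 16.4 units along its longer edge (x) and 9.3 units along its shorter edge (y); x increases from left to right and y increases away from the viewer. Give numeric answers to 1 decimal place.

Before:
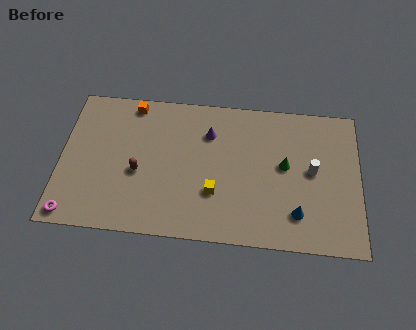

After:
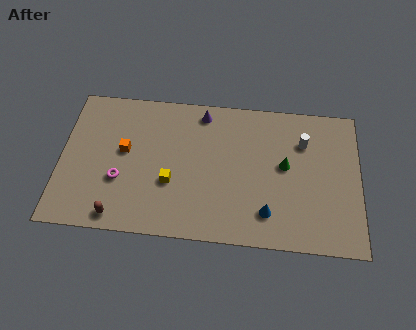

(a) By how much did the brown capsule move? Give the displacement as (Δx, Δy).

(-1.0, -2.9)

From the two frames, the brown capsule sits at roughly (4.3, 3.9) before and (3.3, 1.0) after.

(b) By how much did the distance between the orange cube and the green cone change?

-0.3

Before: roughly 9.1 units apart; after: 8.8. That's 0.3 units closer together.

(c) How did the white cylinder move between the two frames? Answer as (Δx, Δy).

(-0.5, 1.8)

The white cylinder was at about (13.8, 4.9) and moved to about (13.3, 6.7).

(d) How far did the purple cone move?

1.4

From (8.1, 6.8) to (7.7, 8.1), the purple cone covered √(0.4² + 1.3²) ≈ 1.4 units.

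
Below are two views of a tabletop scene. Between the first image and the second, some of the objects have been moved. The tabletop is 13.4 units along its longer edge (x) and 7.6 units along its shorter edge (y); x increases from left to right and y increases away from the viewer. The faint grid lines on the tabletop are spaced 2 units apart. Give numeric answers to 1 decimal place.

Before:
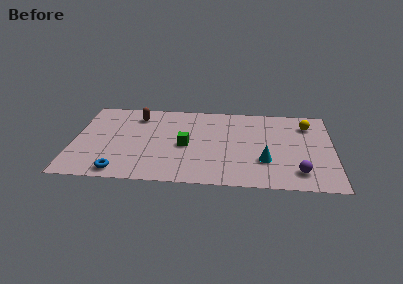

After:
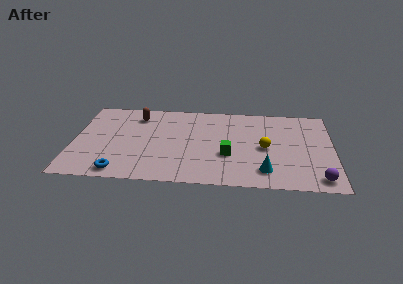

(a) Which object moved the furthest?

the yellow sphere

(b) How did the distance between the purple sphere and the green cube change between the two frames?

-1.2

Before: roughly 6.1 units apart; after: 4.9. That's 1.2 units closer together.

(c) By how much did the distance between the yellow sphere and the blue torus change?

-2.9

The distance was about 10.8 in the first image and 7.9 in the second, so they moved 2.9 units closer together.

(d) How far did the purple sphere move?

1.1

From (11.6, 1.5) to (12.6, 1.0), the purple sphere covered √(1.0² + 0.5²) ≈ 1.1 units.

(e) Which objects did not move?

the blue torus and the brown capsule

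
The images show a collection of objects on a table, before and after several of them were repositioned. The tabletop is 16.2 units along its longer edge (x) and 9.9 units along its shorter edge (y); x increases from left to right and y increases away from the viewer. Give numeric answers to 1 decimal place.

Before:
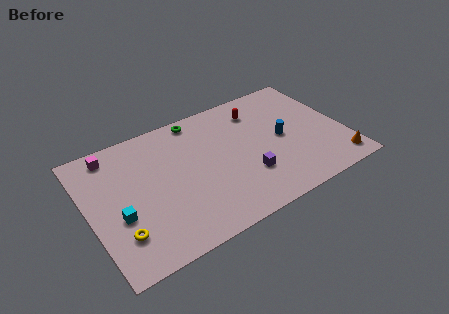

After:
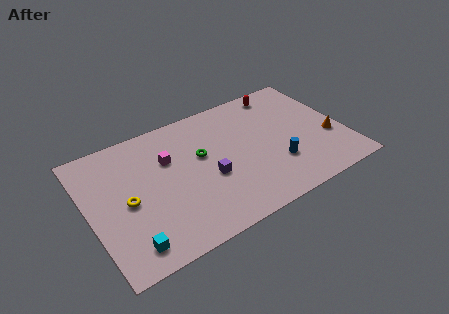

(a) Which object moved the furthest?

the magenta cube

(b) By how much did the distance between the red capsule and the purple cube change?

+2.2

They were about 5.0 units apart before and 7.2 after — 2.2 units further apart.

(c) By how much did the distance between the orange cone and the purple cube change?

+2.0

Before: roughly 5.8 units apart; after: 7.8. That's 2.0 units further apart.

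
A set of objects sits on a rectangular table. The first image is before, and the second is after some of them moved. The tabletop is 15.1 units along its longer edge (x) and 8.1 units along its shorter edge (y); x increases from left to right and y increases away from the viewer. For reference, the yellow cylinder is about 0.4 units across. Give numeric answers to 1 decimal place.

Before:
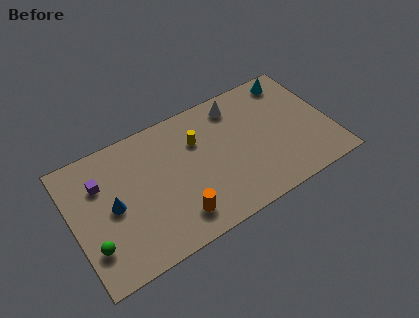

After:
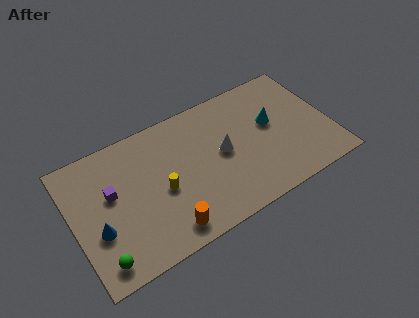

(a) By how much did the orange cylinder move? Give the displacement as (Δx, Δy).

(-0.7, -0.4)

From the two frames, the orange cylinder sits at roughly (5.7, 1.6) before and (5.0, 1.2) after.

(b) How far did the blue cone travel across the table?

1.4

The blue cone moved from about (2.3, 4.0) to (1.3, 3.0), a distance of √(1.0² + 1.0²) ≈ 1.4.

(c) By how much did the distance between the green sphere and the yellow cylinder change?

-2.8

The distance was about 7.4 in the first image and 4.6 in the second, so they moved 2.8 units closer together.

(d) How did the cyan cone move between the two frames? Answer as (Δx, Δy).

(-1.6, -2.3)

The cyan cone was at about (13.4, 7.0) and moved to about (11.8, 4.7).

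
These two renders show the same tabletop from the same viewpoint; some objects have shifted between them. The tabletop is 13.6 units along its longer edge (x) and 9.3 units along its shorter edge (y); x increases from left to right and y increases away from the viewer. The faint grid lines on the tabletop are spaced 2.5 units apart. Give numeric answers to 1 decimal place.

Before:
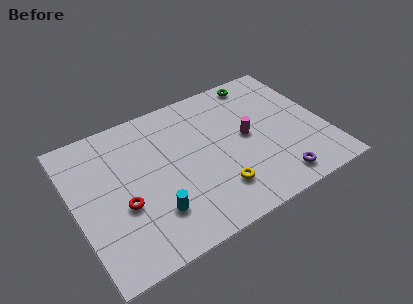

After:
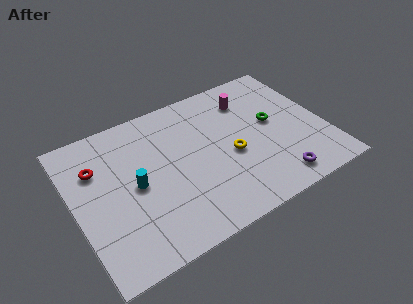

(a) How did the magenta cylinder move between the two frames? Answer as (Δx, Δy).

(0.5, 2.4)

The magenta cylinder was at about (9.4, 4.8) and moved to about (9.9, 7.2).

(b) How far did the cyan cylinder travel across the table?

2.2

The cyan cylinder was near (3.9, 2.4) before and (3.2, 4.5) after, so it travelled √(0.7² + 2.1²) ≈ 2.2 units.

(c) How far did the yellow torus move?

2.1

The yellow torus moved from about (7.3, 2.2) to (8.4, 4.0), a distance of √(1.1² + 1.8²) ≈ 2.1.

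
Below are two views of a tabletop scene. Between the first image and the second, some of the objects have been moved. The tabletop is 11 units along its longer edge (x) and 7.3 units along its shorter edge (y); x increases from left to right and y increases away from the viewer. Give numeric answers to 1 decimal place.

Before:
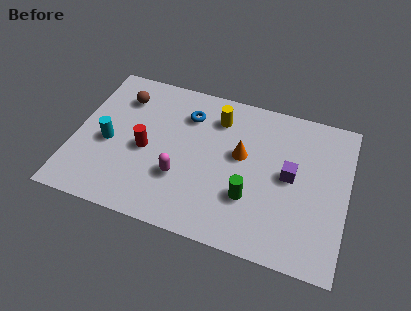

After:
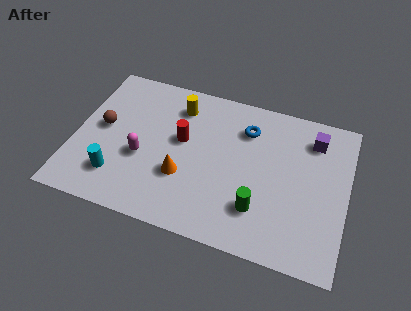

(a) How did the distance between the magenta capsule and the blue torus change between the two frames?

+1.7

Before: roughly 3.1 units apart; after: 4.8. That's 1.7 units further apart.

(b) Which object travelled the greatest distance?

the orange cone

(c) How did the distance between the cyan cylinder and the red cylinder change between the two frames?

+2.0

Before: roughly 1.5 units apart; after: 3.5. That's 2.0 units further apart.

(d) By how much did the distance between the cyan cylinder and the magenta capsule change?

-1.6

The distance was about 3.1 in the first image and 1.5 in the second, so they moved 1.6 units closer together.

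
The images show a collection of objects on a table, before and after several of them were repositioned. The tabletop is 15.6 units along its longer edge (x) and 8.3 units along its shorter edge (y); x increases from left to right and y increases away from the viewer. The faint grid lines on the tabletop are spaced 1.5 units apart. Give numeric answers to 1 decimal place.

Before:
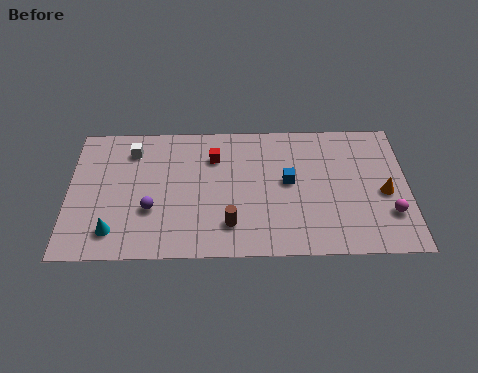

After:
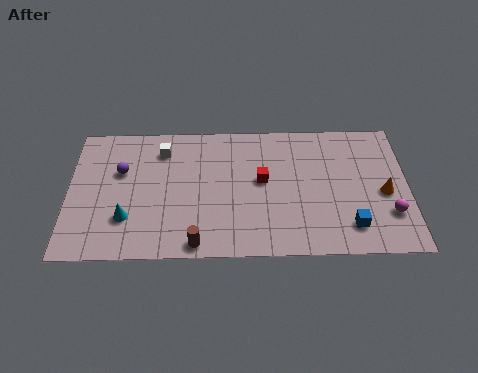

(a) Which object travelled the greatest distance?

the blue cube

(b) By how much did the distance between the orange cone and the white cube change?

-1.4

The distance was about 12.0 in the first image and 10.6 in the second, so they moved 1.4 units closer together.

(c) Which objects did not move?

the orange cone and the magenta sphere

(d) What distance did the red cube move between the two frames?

2.7

From (6.7, 6.1) to (8.9, 4.6), the red cube covered √(2.2² + 1.5²) ≈ 2.7 units.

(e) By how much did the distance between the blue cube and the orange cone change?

-1.9

Before: roughly 4.5 units apart; after: 2.6. That's 1.9 units closer together.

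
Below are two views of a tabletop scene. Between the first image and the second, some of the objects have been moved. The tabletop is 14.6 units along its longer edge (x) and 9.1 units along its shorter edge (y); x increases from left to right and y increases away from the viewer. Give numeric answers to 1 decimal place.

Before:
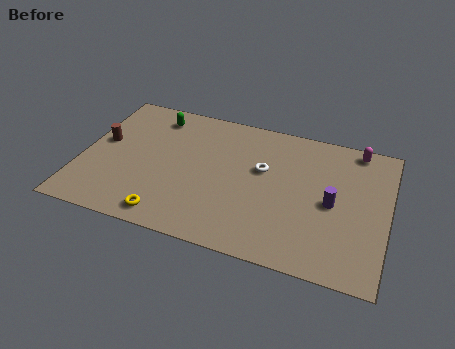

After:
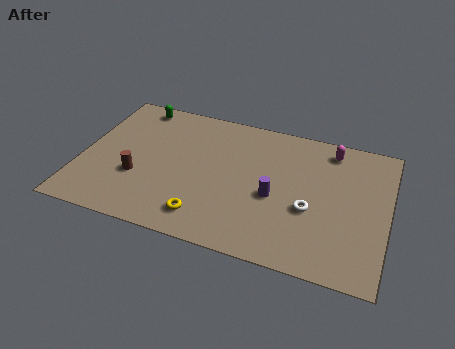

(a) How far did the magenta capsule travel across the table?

1.3

The magenta capsule was near (12.9, 8.2) before and (11.7, 7.8) after, so it travelled √(1.2² + 0.4²) ≈ 1.3 units.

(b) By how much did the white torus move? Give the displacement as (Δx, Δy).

(2.4, -1.9)

The white torus started near (8.6, 5.5) and ended near (11.0, 3.6).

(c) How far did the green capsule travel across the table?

1.1

The green capsule was near (3.2, 7.6) before and (2.2, 8.1) after, so it travelled √(1.0² + 0.5²) ≈ 1.1 units.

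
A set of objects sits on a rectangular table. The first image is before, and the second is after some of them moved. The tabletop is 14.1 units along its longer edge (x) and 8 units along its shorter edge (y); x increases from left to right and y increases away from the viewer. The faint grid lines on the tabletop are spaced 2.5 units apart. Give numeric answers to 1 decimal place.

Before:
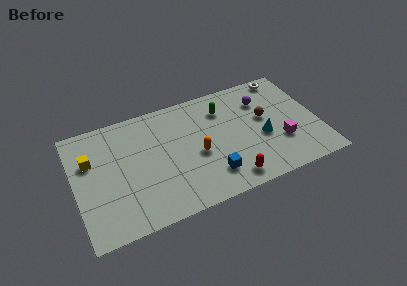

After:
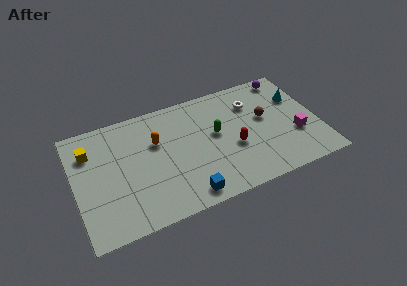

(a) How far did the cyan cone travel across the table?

3.1

The cyan cone was near (10.8, 3.3) before and (13.1, 5.4) after, so it travelled √(2.3² + 2.1²) ≈ 3.1 units.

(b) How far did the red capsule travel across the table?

2.2

From (8.6, 1.1) to (9.1, 3.2), the red capsule covered √(0.5² + 2.1²) ≈ 2.2 units.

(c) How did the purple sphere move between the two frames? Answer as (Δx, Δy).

(1.6, 1.2)

The purple sphere started near (11.1, 5.9) and ended near (12.7, 7.1).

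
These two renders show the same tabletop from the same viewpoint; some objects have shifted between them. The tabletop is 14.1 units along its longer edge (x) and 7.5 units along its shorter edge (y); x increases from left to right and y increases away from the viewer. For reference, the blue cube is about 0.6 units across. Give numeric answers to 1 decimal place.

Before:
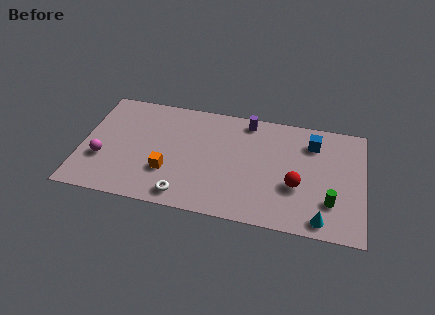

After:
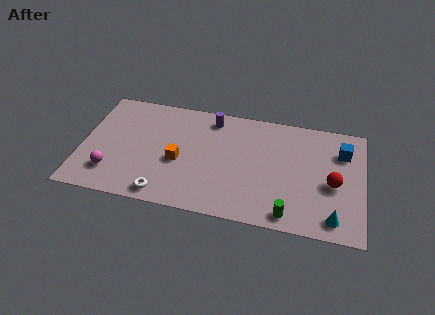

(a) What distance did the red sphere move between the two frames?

1.9

From (10.8, 2.8) to (12.6, 3.3), the red sphere covered √(1.8² + 0.5²) ≈ 1.9 units.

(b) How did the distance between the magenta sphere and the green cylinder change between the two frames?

-2.5

Before: roughly 11.4 units apart; after: 8.9. That's 2.5 units closer together.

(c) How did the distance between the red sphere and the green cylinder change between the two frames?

+1.4

The distance was about 1.8 in the first image and 3.2 in the second, so they moved 1.4 units further apart.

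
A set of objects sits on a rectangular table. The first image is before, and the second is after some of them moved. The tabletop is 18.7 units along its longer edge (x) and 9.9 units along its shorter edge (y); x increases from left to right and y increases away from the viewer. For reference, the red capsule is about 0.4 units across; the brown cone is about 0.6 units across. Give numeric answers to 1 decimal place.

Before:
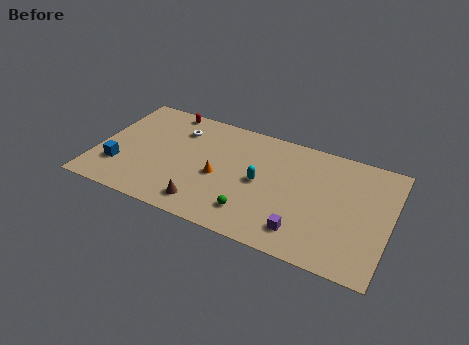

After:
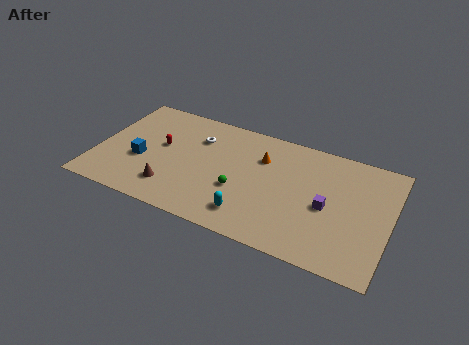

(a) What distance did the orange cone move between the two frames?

3.7

From (7.9, 4.3) to (10.4, 7.0), the orange cone covered √(2.5² + 2.7²) ≈ 3.7 units.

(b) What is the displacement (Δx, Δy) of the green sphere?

(-1.0, 1.6)

The green sphere was at about (10.3, 2.1) and moved to about (9.3, 3.7).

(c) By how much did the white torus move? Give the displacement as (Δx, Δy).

(1.3, -0.3)

The white torus started near (4.9, 7.5) and ended near (6.2, 7.2).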